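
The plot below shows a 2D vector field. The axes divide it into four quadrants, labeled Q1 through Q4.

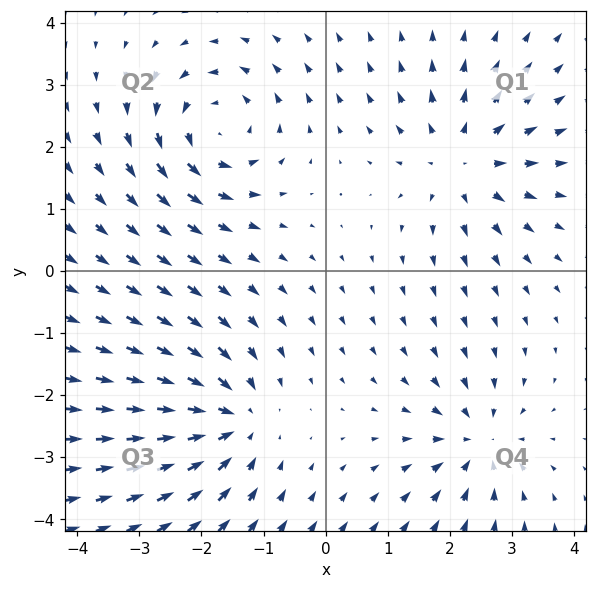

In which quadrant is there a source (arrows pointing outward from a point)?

Q1

The source sits at approximately (2.2, 1.8), which lies in quadrant Q1. The divergence there is about +4, positive as expected for a source.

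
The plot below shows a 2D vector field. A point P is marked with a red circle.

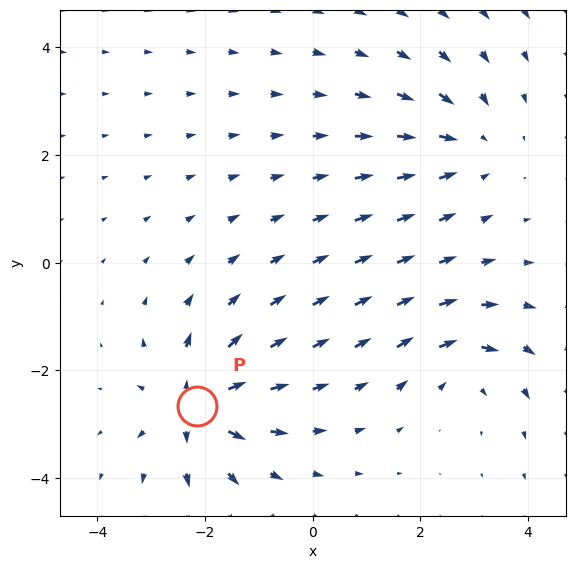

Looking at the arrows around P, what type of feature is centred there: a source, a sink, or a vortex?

source

At P (-2.1, -2.7) the arrows spread outward. Divergence about +6, curl ≈0 — positive divergence with near-zero curl is a source.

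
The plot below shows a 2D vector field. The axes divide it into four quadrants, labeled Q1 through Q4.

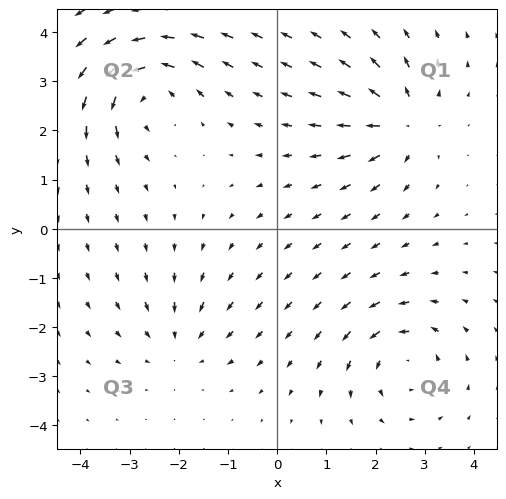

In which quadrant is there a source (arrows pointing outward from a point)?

Q1

The source sits at approximately (2.6, 2.2), which lies in quadrant Q1. The divergence there is about +5, positive as expected for a source.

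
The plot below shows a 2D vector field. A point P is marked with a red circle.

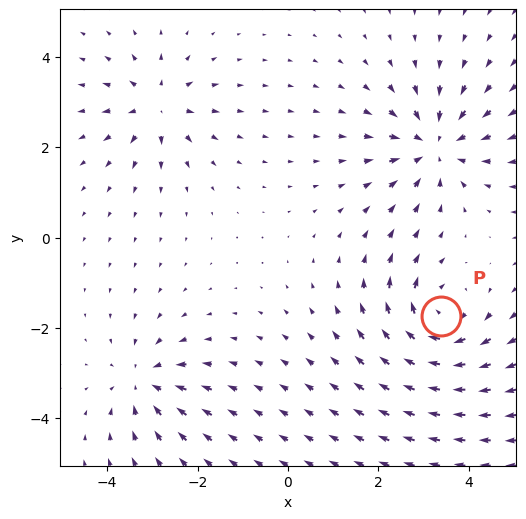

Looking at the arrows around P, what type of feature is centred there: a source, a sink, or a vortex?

vortex

At P (3.4, -1.7) the arrows circulate clockwise. Divergence ≈0, curl about -5 — near-zero divergence with nonzero curl is a vortex.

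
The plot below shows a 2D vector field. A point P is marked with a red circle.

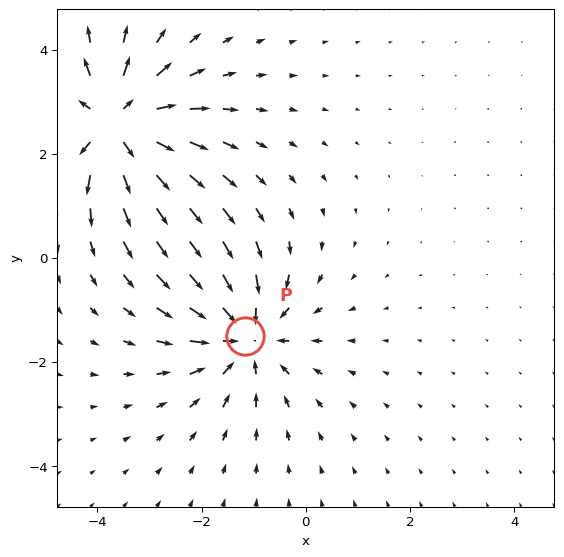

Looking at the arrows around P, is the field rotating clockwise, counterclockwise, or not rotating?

not rotating

Near P at (-1.2, -1.5) the arrows show no circulation. The curl there is ≈0.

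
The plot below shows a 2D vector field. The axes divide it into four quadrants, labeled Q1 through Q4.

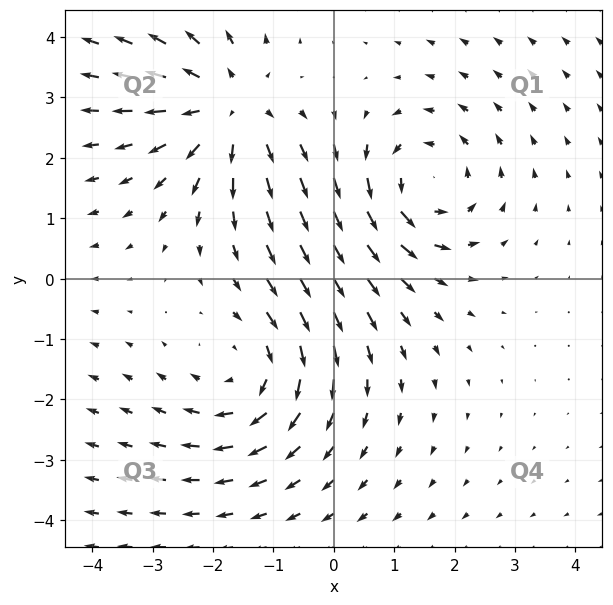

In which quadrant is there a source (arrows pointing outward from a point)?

Q2

The source sits at approximately (-1.7, 2.8), which lies in quadrant Q2. The divergence there is about +3, positive as expected for a source.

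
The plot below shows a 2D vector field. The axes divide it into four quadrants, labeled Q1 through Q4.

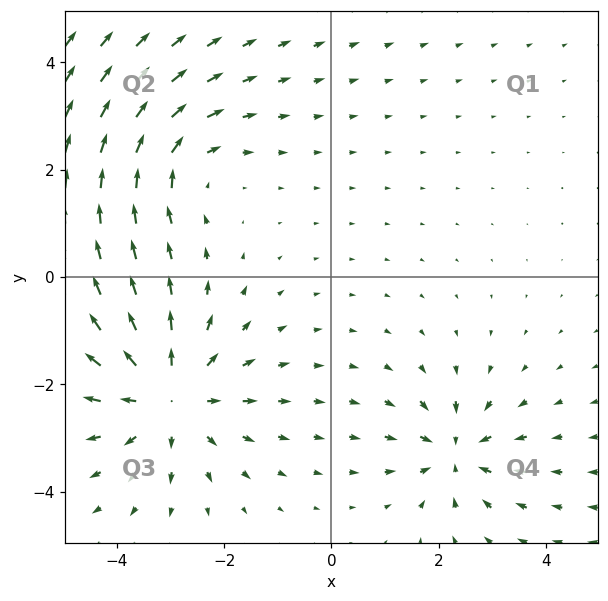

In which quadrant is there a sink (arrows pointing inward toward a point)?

Q4

The sink sits at approximately (2.3, -3.3), which lies in quadrant Q4. The divergence there is about -4, negative as expected for a sink.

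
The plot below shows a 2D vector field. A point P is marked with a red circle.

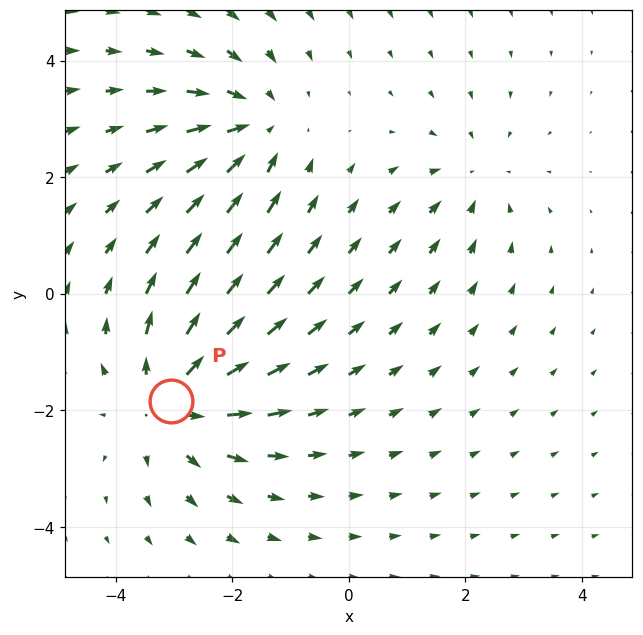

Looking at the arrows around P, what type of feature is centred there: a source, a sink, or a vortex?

source

At P (-3.0, -1.8) the arrows spread outward. Divergence about +4, curl ≈0 — positive divergence with near-zero curl is a source.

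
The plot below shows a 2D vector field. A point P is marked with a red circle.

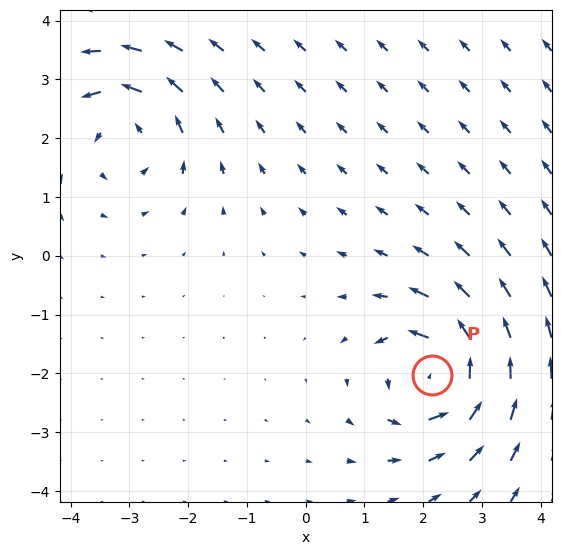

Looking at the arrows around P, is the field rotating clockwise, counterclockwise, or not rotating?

counterclockwise

Near P at (2.2, -2.0) the arrows circulate counterclockwise. The curl (z-component) there is about +5; positive curl means counterclockwise rotation.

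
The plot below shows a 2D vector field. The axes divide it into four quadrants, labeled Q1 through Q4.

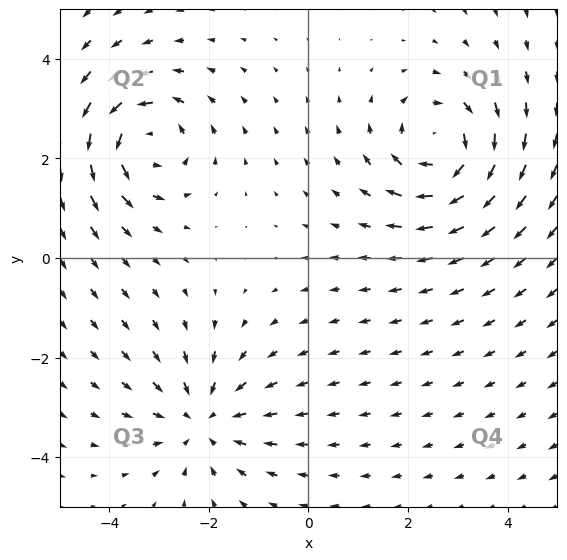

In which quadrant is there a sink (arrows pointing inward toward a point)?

The sink sits at approximately (-2.1, -3.3), which lies in quadrant Q3. The divergence there is about -4, negative as expected for a sink.

Q3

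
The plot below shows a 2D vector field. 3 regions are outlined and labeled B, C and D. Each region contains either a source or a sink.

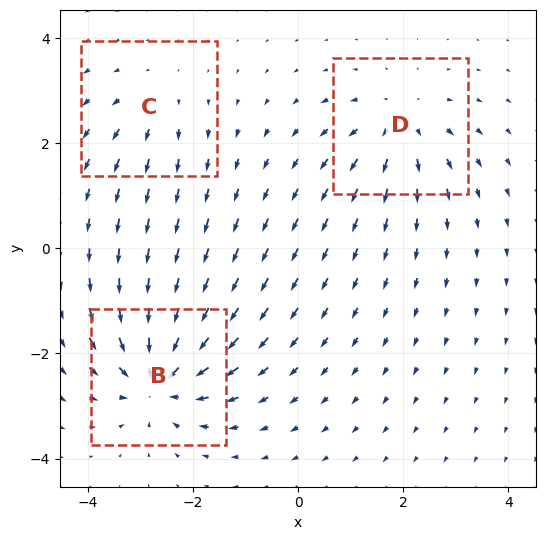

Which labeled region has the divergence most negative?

Divergence at each region's feature centre — B: about -5, C: about +2, D: about +3. Region B is most negative.

B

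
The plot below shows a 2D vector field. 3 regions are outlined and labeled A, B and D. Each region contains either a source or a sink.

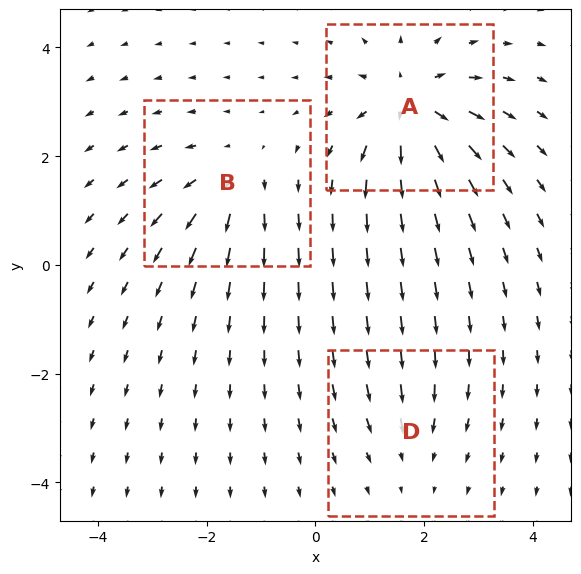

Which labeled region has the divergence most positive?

A

Divergence at each region's feature centre — A: about +6, B: about +3, D: about -2. Region A is most positive.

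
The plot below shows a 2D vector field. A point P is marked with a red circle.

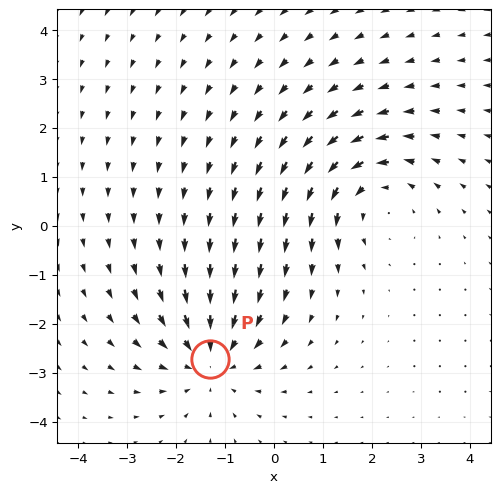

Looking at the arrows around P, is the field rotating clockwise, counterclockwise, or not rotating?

not rotating

Near P at (-1.3, -2.7) the arrows show no circulation. The curl there is ≈0.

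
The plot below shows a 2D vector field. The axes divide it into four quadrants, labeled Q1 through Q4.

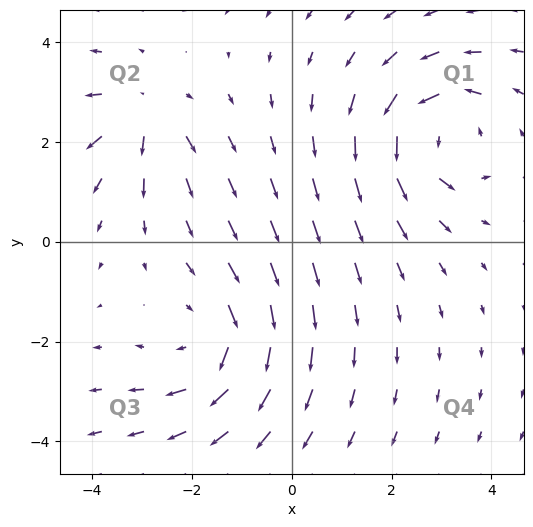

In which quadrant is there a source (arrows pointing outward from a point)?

The source sits at approximately (-3.0, 2.5), which lies in quadrant Q2. The divergence there is about +3, positive as expected for a source.

Q2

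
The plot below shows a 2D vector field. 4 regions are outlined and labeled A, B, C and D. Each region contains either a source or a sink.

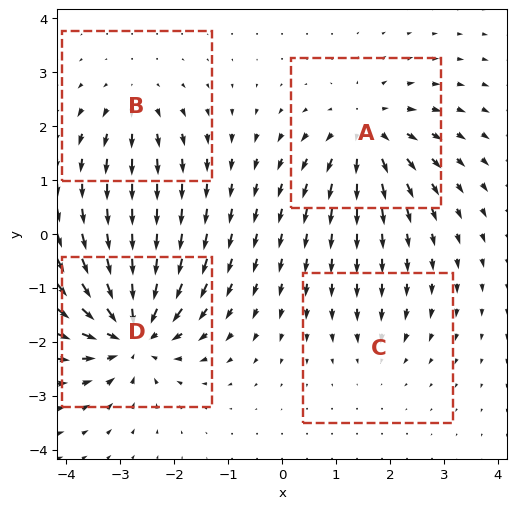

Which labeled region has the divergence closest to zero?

Divergence at each region's feature centre — A: about +5, B: about +3, C: about -2, D: about -8. Region C is closest to zero.

C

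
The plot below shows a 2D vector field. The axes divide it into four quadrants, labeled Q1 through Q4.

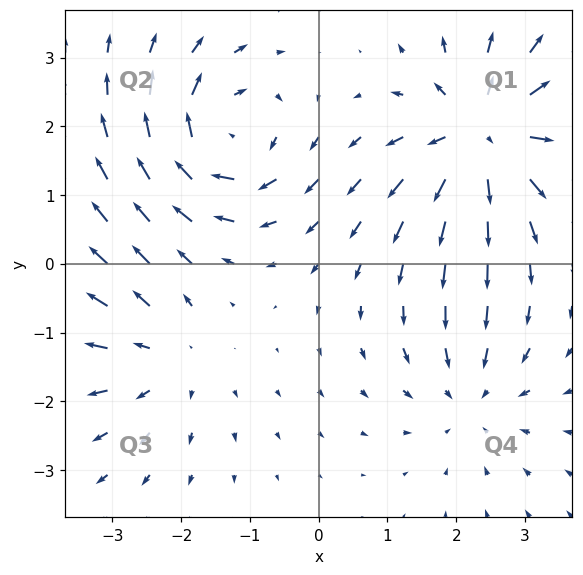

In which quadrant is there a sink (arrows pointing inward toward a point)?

Q4

The sink sits at approximately (2.2, -1.9), which lies in quadrant Q4. The divergence there is about -3, negative as expected for a sink.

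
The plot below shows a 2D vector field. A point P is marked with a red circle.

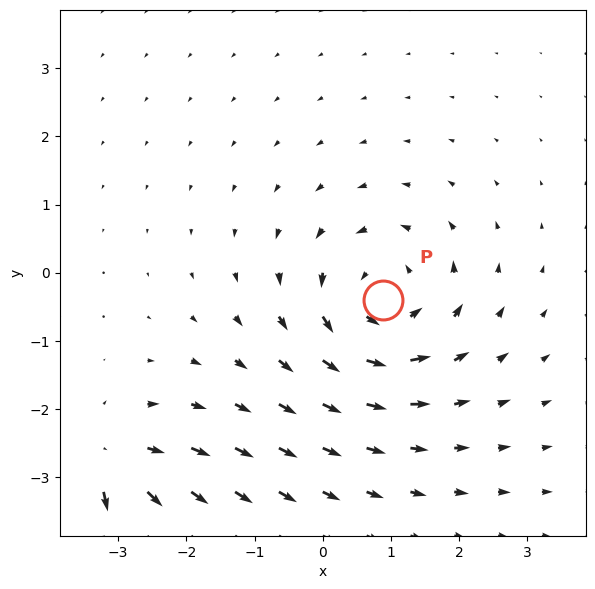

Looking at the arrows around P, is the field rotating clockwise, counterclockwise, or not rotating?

Near P at (0.9, -0.4) the arrows circulate counterclockwise. The curl (z-component) there is about +5; positive curl means counterclockwise rotation.

counterclockwise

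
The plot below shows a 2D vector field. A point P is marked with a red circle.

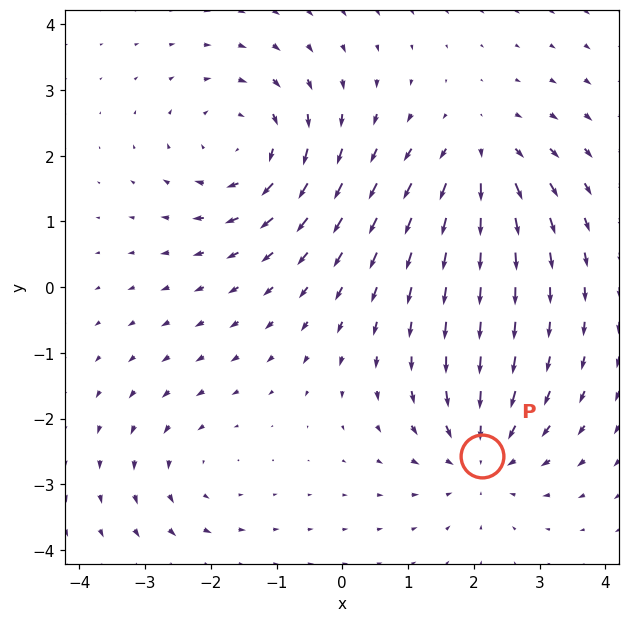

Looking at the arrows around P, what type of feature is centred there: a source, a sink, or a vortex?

At P (2.1, -2.6) the arrows converge inward. Divergence about -4, curl ≈0 — negative divergence with near-zero curl is a sink.

sink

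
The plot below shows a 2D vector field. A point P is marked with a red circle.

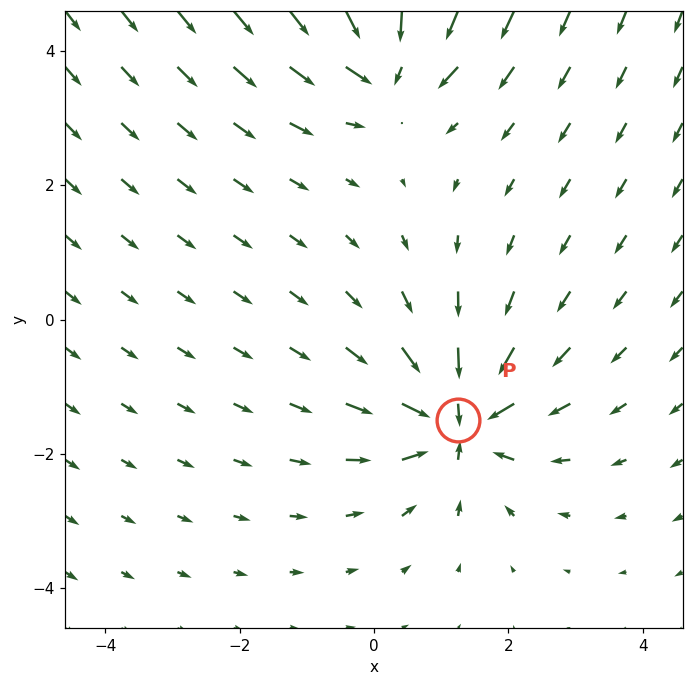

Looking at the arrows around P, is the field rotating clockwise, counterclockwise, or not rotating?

Near P at (1.2, -1.5) the arrows show no circulation. The curl there is ≈0.

not rotating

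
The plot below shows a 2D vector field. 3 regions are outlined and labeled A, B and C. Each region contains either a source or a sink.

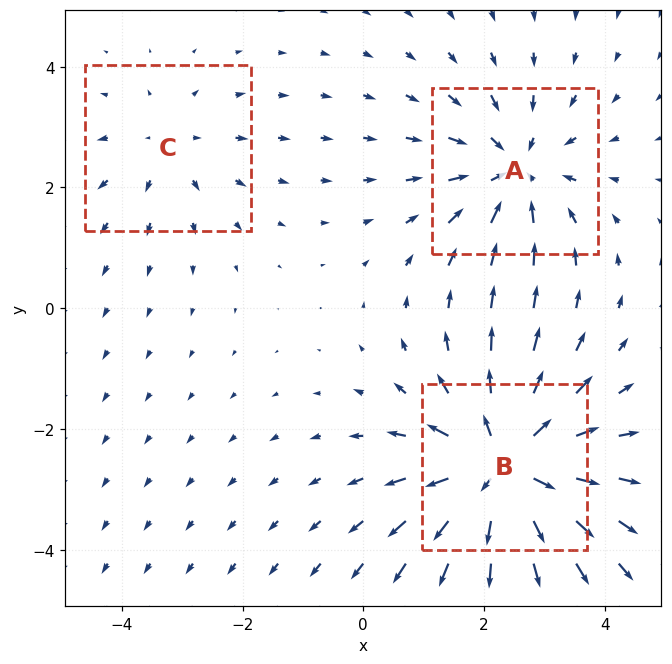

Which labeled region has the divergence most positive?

Divergence at each region's feature centre — A: about -3, B: about +5, C: about +2. Region B is most positive.

B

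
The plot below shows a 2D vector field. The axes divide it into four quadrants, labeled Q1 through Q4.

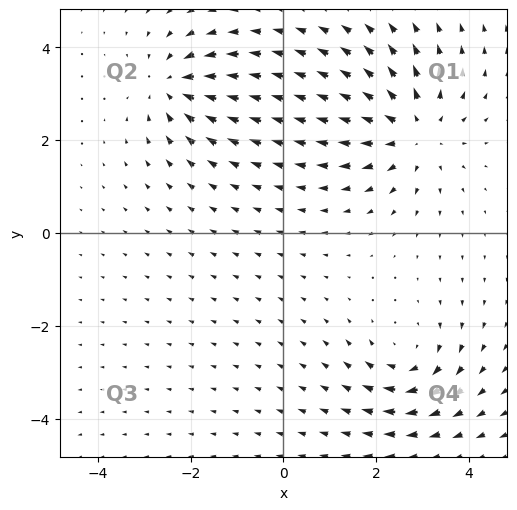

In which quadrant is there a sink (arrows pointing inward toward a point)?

Q2

The sink sits at approximately (-2.4, 3.2), which lies in quadrant Q2. The divergence there is about -4, negative as expected for a sink.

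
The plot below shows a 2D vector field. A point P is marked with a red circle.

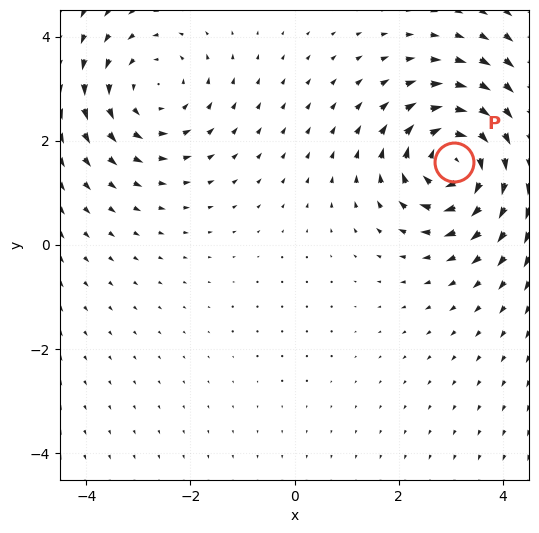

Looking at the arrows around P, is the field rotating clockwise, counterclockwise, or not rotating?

clockwise

Near P at (3.1, 1.6) the arrows circulate clockwise. The curl (z-component) there is about -5; negative curl means clockwise rotation.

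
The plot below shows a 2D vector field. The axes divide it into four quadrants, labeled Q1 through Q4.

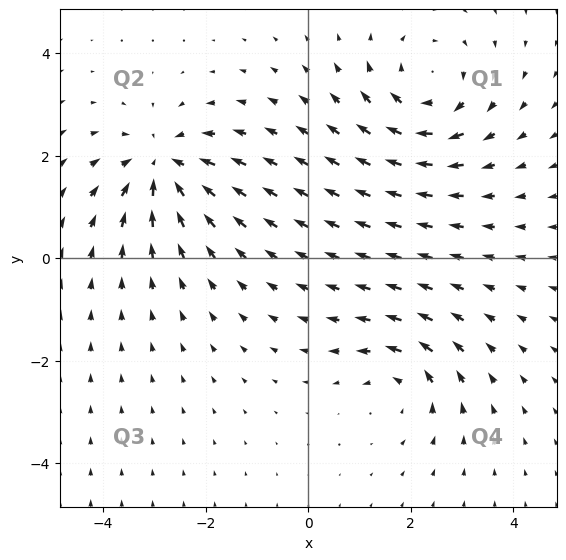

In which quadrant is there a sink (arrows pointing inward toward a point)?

Q2

The sink sits at approximately (-2.8, 1.8), which lies in quadrant Q2. The divergence there is about -6, negative as expected for a sink.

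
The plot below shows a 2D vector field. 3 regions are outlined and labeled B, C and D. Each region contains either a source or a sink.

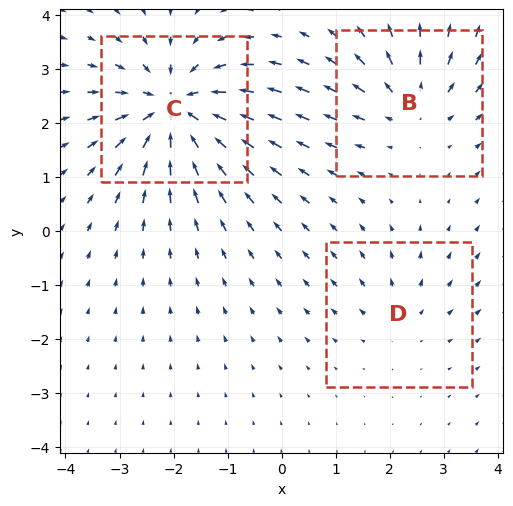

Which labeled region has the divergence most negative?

Divergence at each region's feature centre — B: about +3, C: about -6, D: about +2. Region C is most negative.

C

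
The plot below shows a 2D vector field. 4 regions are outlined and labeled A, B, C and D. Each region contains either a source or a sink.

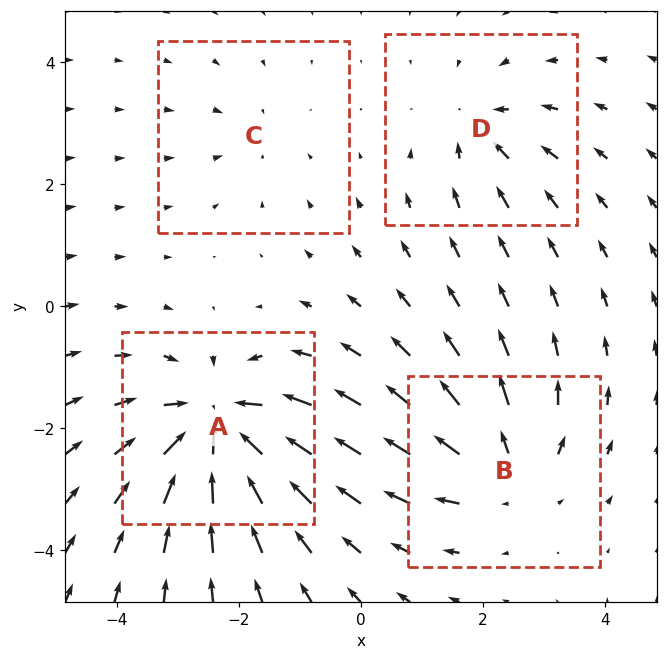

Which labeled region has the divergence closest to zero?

C

Divergence at each region's feature centre — A: about -8, B: about +5, C: about -2, D: about -4. Region C is closest to zero.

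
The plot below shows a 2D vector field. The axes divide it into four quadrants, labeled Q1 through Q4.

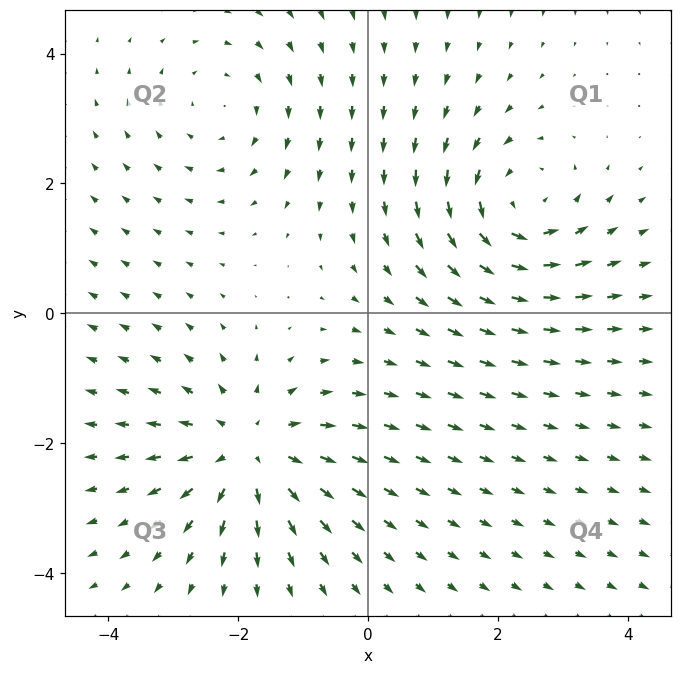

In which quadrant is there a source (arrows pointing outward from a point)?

Q3

The source sits at approximately (-1.8, -2.1), which lies in quadrant Q3. The divergence there is about +4, positive as expected for a source.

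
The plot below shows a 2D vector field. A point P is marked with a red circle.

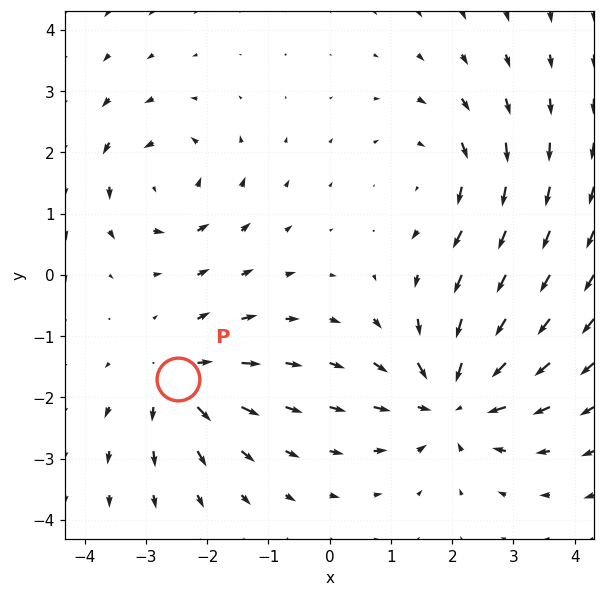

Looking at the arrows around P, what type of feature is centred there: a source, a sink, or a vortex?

source

At P (-2.5, -1.7) the arrows spread outward. Divergence about +4, curl ≈0 — positive divergence with near-zero curl is a source.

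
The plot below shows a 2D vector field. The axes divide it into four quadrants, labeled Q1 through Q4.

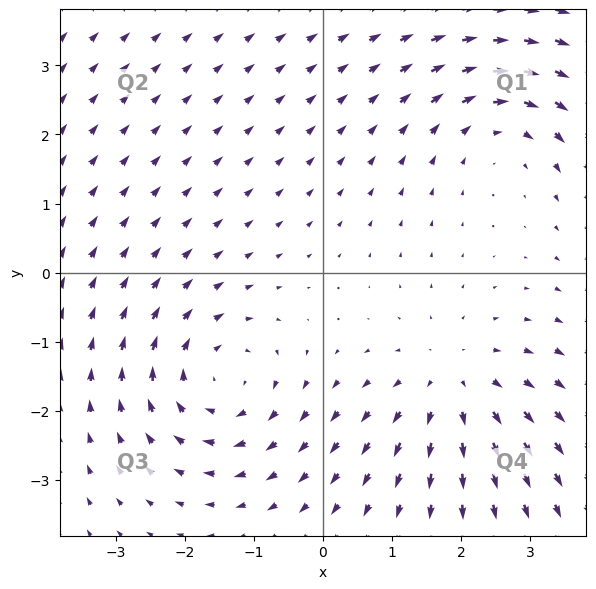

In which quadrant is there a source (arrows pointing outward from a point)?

The source sits at approximately (1.9, -1.6), which lies in quadrant Q4. The divergence there is about +4, positive as expected for a source.

Q4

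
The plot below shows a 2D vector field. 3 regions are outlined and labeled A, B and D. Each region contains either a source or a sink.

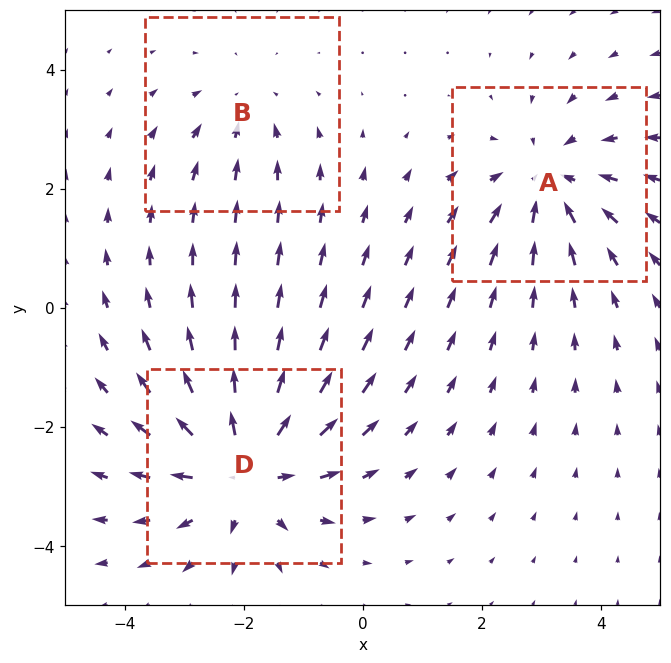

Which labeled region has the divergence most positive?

Divergence at each region's feature centre — A: about -3, B: about -2, D: about +4. Region D is most positive.

D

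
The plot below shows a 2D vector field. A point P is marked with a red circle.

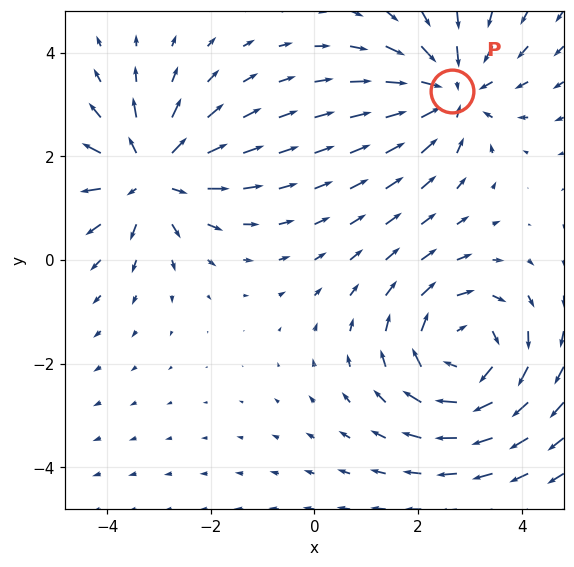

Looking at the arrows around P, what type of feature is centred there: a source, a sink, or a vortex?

At P (2.6, 3.3) the arrows converge inward. Divergence about -4, curl ≈0 — negative divergence with near-zero curl is a sink.

sink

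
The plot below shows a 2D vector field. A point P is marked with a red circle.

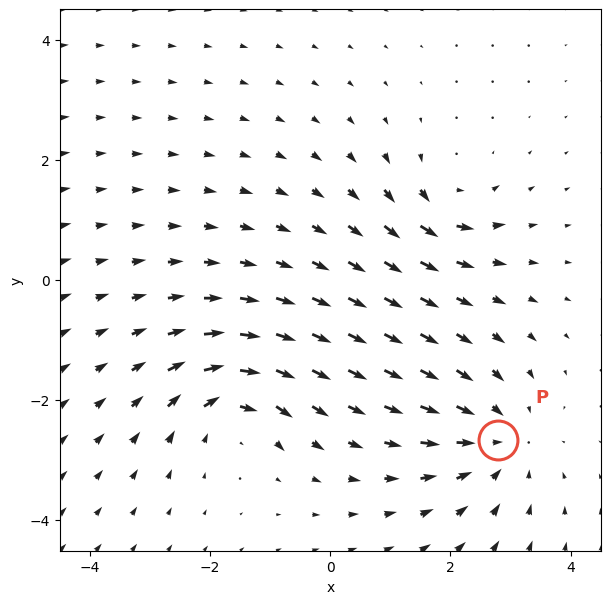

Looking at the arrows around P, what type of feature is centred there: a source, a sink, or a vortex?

sink

At P (2.8, -2.7) the arrows converge inward. Divergence about -4, curl ≈0 — negative divergence with near-zero curl is a sink.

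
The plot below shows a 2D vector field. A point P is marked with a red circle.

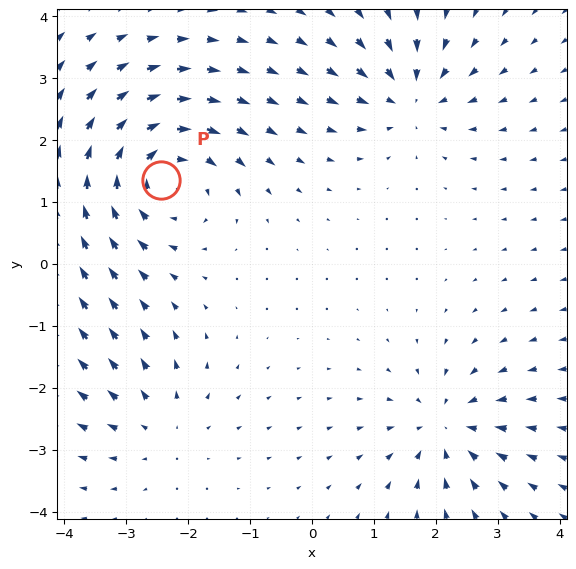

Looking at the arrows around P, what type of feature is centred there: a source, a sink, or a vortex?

At P (-2.4, 1.4) the arrows circulate clockwise. Divergence ≈0, curl about -4 — near-zero divergence with nonzero curl is a vortex.

vortex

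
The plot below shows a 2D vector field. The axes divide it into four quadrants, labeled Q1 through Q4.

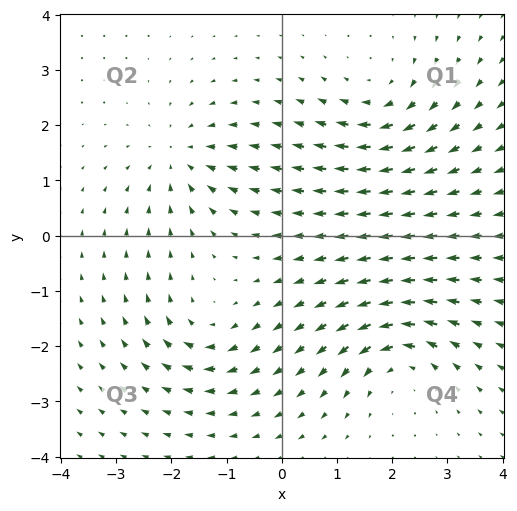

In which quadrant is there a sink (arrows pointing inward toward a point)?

The sink sits at approximately (-1.8, 1.4), which lies in quadrant Q2. The divergence there is about -4, negative as expected for a sink.

Q2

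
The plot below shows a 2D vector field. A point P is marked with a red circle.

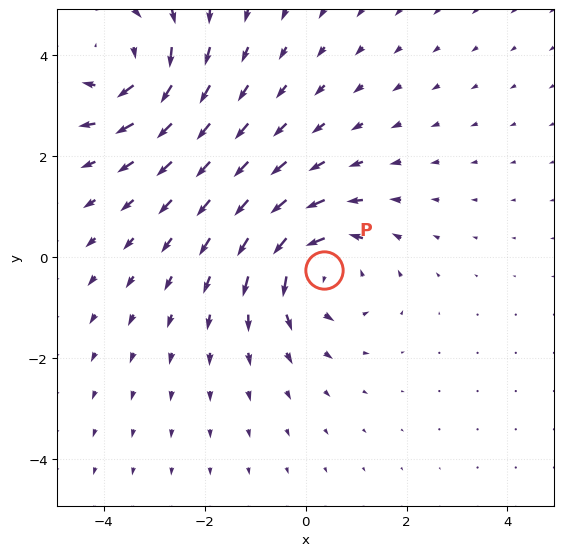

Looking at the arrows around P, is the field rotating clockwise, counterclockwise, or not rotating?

counterclockwise

Near P at (0.4, -0.3) the arrows circulate counterclockwise. The curl (z-component) there is about +3; positive curl means counterclockwise rotation.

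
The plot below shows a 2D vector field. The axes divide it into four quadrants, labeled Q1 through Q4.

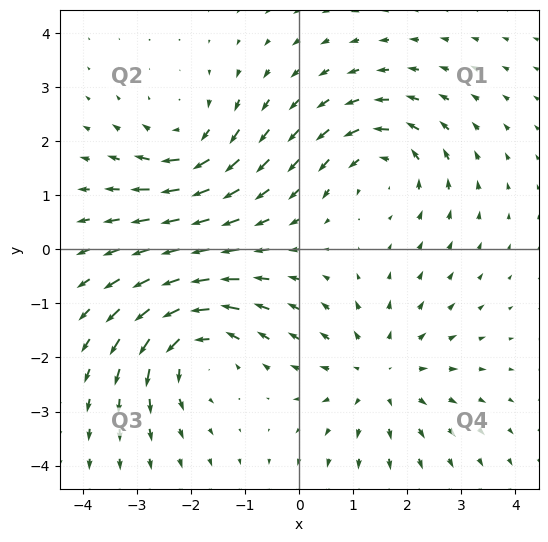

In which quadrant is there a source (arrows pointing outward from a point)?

Q4

The source sits at approximately (1.5, -2.3), which lies in quadrant Q4. The divergence there is about +3, positive as expected for a source.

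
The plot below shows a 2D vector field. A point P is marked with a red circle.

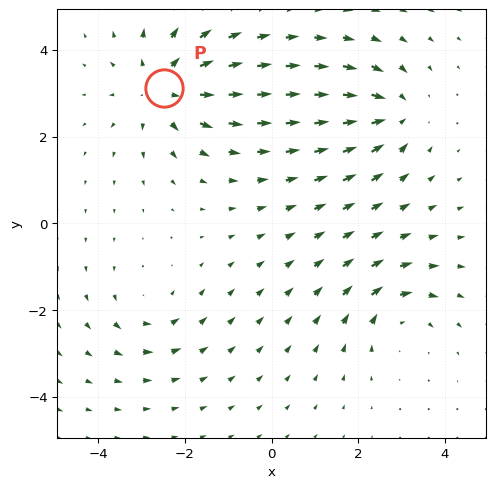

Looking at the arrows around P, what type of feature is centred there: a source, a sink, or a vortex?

source

At P (-2.5, 3.1) the arrows spread outward. Divergence about +4, curl ≈0 — positive divergence with near-zero curl is a source.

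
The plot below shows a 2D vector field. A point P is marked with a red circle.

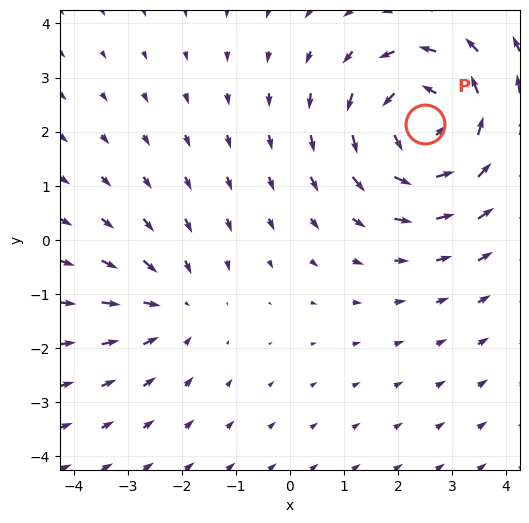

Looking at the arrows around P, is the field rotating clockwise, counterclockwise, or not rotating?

counterclockwise

Near P at (2.5, 2.1) the arrows circulate counterclockwise. The curl (z-component) there is about +4; positive curl means counterclockwise rotation.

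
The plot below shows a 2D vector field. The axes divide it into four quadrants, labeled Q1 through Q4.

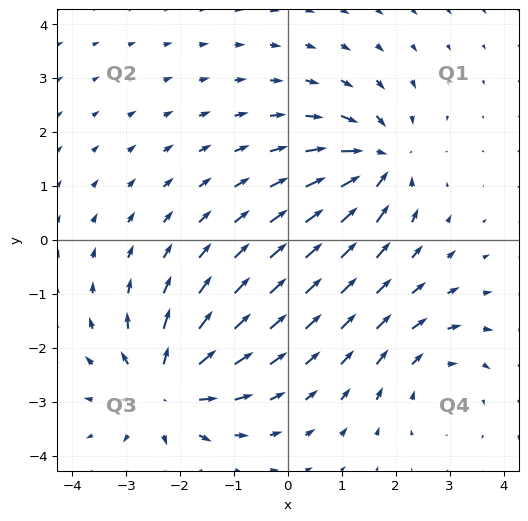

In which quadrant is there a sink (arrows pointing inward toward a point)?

The sink sits at approximately (1.7, 1.4), which lies in quadrant Q1. The divergence there is about -6, negative as expected for a sink.

Q1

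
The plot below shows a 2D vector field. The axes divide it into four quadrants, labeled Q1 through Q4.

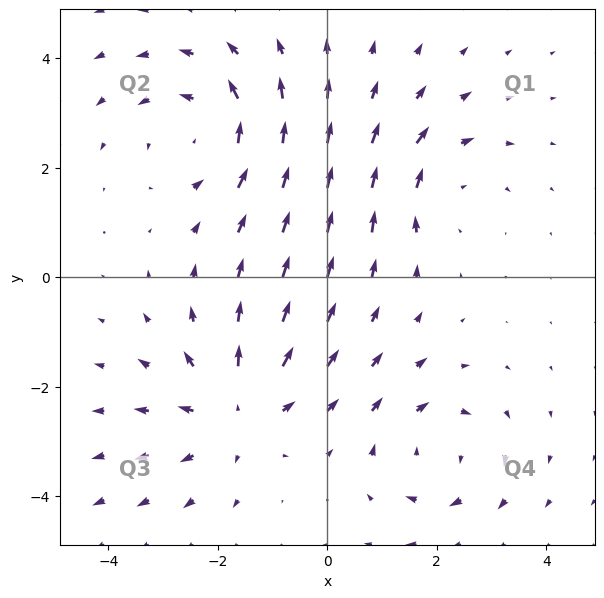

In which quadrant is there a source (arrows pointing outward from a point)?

The source sits at approximately (-1.7, -2.4), which lies in quadrant Q3. The divergence there is about +4, positive as expected for a source.

Q3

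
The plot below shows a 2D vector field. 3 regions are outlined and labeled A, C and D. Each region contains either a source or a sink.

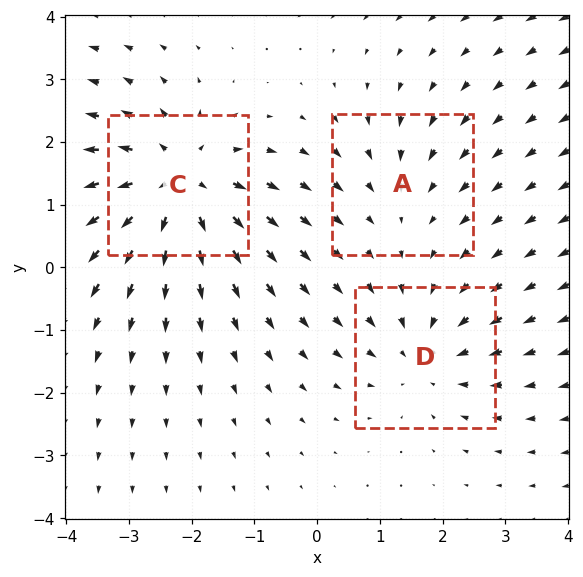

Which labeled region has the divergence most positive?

C

Divergence at each region's feature centre — A: about -2, C: about +5, D: about -3. Region C is most positive.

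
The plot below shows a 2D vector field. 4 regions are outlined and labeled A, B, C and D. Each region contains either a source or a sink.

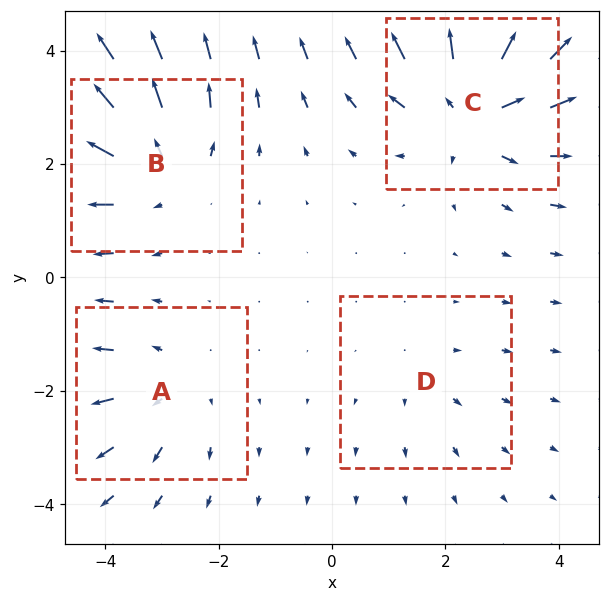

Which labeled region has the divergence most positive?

C

Divergence at each region's feature centre — A: about +3, B: about +5, C: about +6, D: about +2. Region C is most positive.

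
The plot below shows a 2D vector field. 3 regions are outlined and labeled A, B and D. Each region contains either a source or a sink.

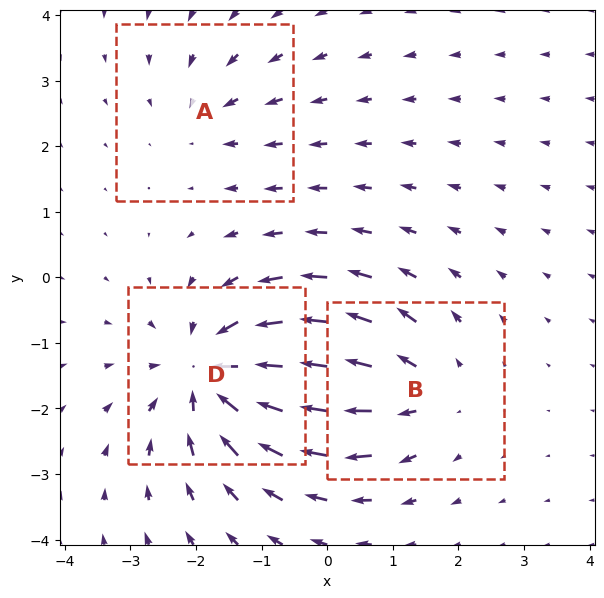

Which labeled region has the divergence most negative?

Divergence at each region's feature centre — A: about -2, B: about +3, D: about -5. Region D is most negative.

D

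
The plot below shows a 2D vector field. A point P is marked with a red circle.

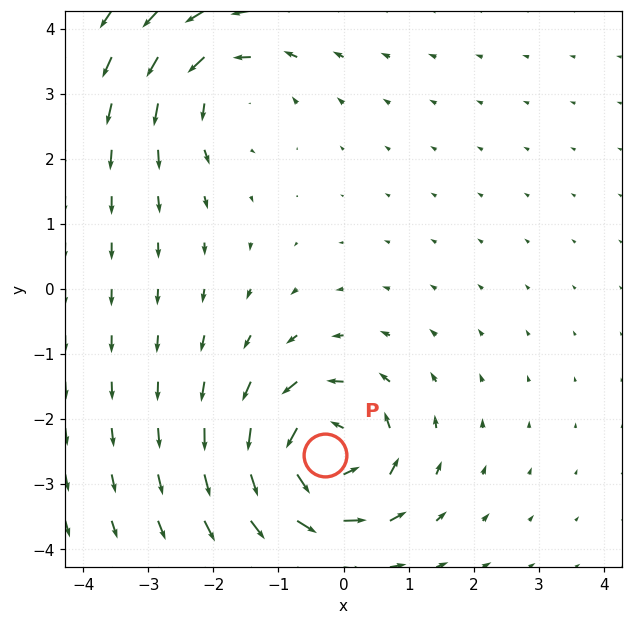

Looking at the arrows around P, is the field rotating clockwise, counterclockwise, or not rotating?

Near P at (-0.3, -2.6) the arrows circulate counterclockwise. The curl (z-component) there is about +5; positive curl means counterclockwise rotation.

counterclockwise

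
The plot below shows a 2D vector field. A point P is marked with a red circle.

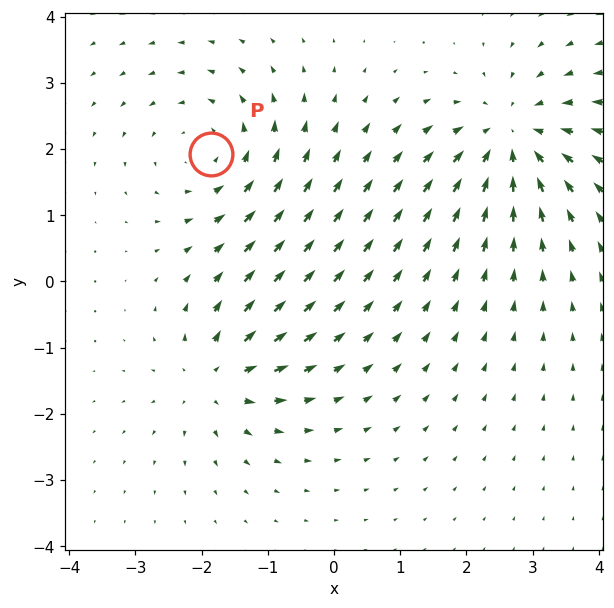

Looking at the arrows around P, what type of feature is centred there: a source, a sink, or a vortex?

vortex

At P (-1.9, 1.9) the arrows circulate counterclockwise. Divergence ≈0, curl about +3 — near-zero divergence with nonzero curl is a vortex.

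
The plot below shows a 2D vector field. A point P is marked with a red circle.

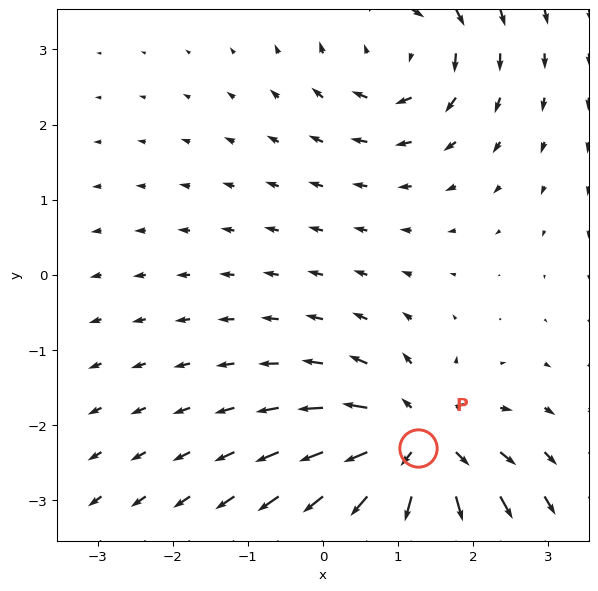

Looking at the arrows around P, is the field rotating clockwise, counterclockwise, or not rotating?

Near P at (1.3, -2.3) the arrows show no circulation. The curl there is ≈0.

not rotating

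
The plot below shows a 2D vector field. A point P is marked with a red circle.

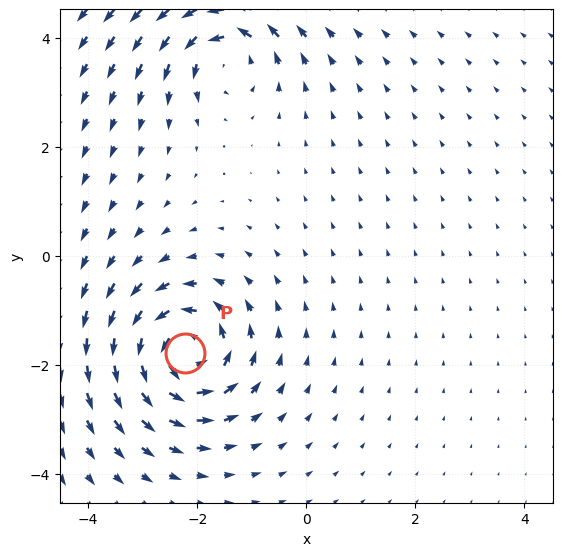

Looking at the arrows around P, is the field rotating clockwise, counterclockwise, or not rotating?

Near P at (-2.2, -1.8) the arrows circulate counterclockwise. The curl (z-component) there is about +6; positive curl means counterclockwise rotation.

counterclockwise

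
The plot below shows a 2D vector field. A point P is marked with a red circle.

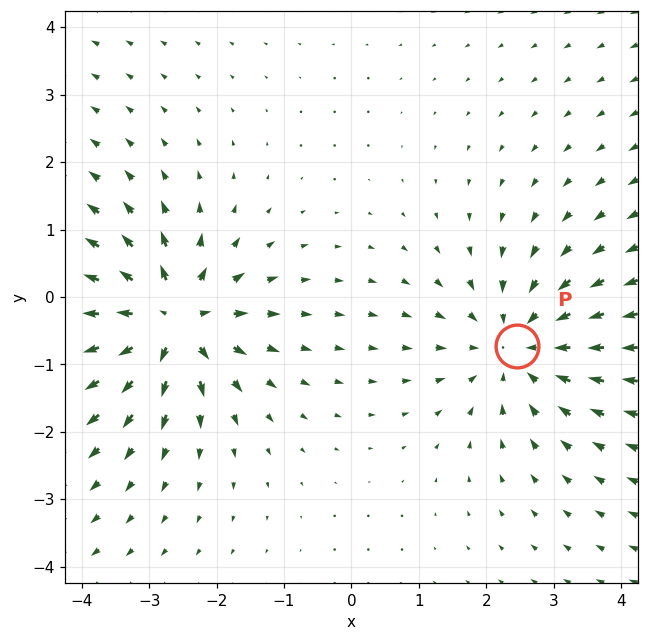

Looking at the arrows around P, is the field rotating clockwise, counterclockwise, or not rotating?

Near P at (2.4, -0.7) the arrows show no circulation. The curl there is ≈0.

not rotating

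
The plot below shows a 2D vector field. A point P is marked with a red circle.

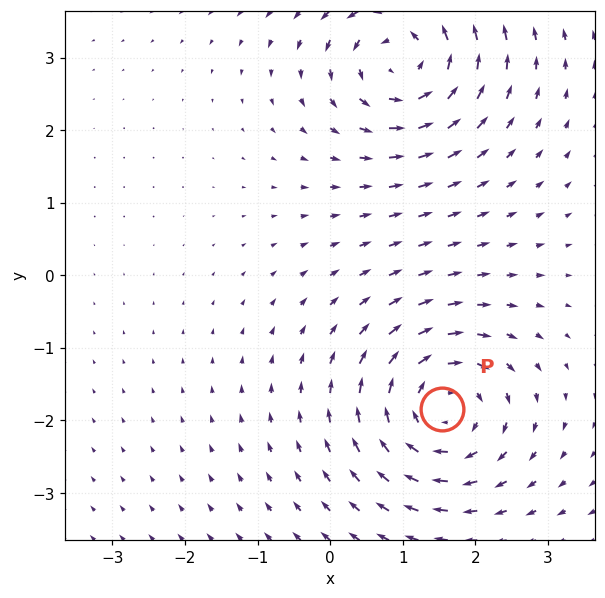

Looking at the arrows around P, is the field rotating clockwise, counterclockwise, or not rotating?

clockwise

Near P at (1.5, -1.8) the arrows circulate clockwise. The curl (z-component) there is about -6; negative curl means clockwise rotation.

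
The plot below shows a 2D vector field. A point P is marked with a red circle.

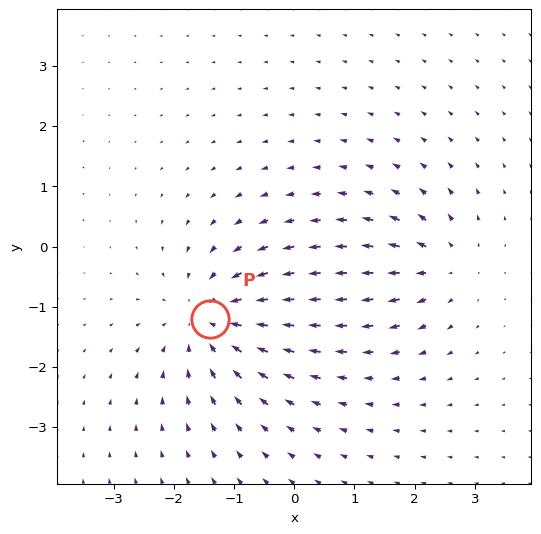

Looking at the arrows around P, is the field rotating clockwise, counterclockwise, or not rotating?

not rotating

Near P at (-1.4, -1.2) the arrows show no circulation. The curl there is ≈0.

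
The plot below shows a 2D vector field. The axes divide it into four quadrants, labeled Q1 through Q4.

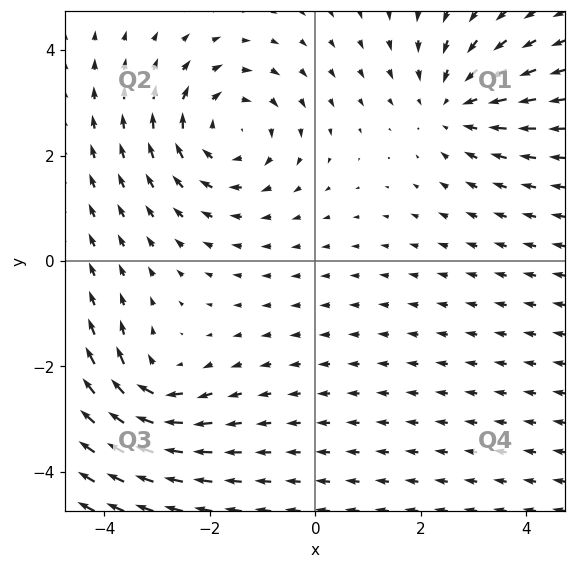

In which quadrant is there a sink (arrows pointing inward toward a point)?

Q1

The sink sits at approximately (2.6, 3.0), which lies in quadrant Q1. The divergence there is about -3, negative as expected for a sink.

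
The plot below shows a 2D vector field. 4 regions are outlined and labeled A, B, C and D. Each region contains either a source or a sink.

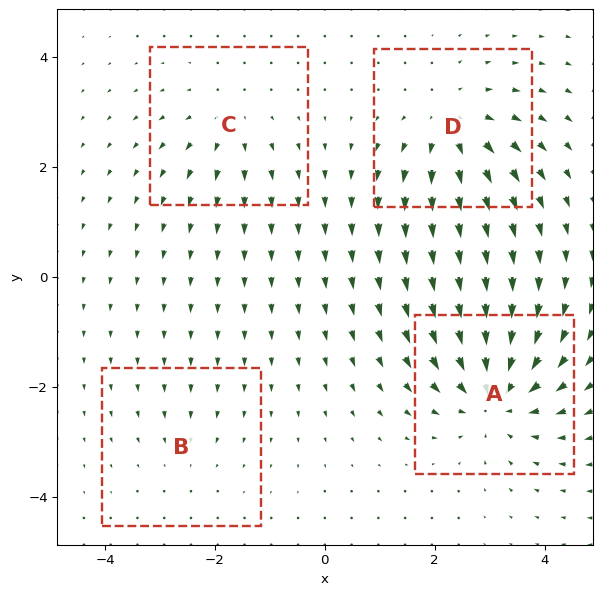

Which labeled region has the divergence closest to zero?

Divergence at each region's feature centre — A: about -7, B: about -2, C: about +3, D: about +5. Region B is closest to zero.

B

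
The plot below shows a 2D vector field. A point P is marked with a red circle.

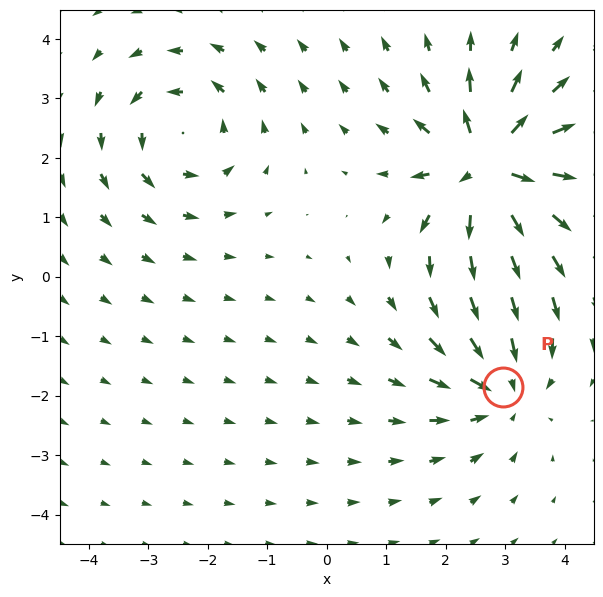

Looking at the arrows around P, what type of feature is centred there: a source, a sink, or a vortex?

At P (3.0, -1.8) the arrows converge inward. Divergence about -3, curl ≈0 — negative divergence with near-zero curl is a sink.

sink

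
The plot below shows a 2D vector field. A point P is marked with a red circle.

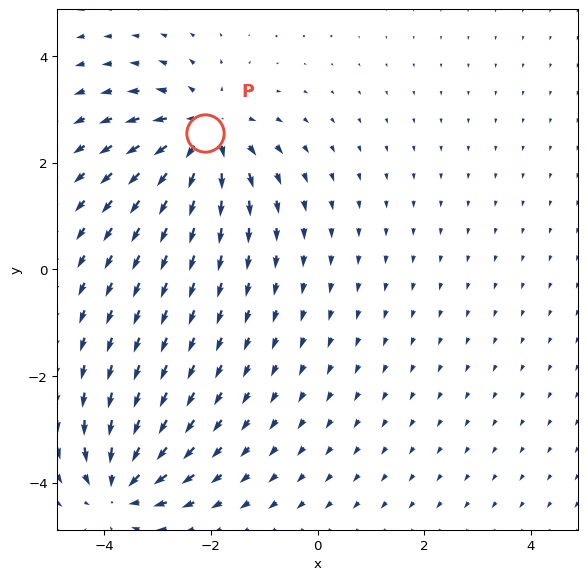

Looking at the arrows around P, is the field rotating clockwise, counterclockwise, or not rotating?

Near P at (-2.1, 2.6) the arrows show no circulation. The curl there is ≈0.

not rotating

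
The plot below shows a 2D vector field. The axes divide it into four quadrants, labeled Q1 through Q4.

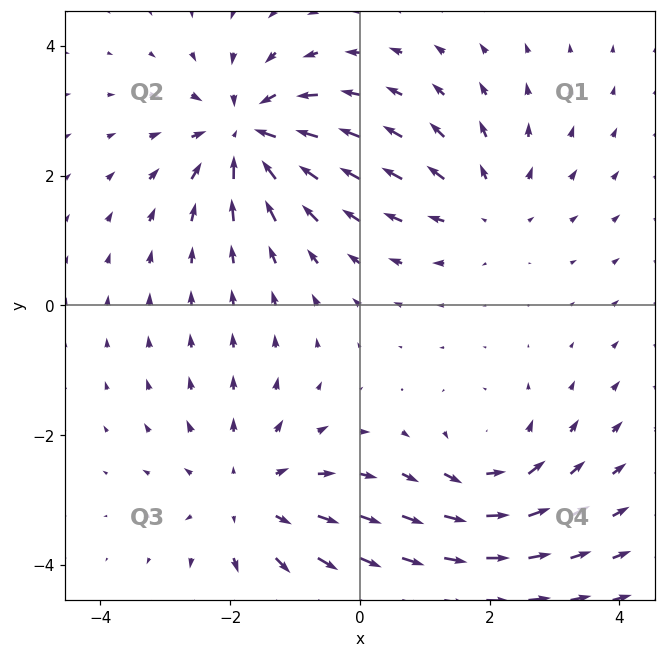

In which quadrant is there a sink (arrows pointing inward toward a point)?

The sink sits at approximately (-1.7, 2.6), which lies in quadrant Q2. The divergence there is about -6, negative as expected for a sink.

Q2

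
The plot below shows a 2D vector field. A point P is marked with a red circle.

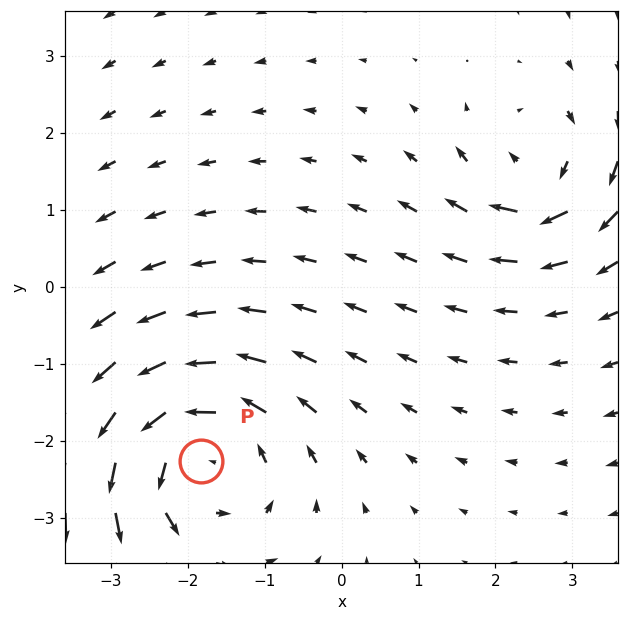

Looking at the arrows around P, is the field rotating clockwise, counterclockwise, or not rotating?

counterclockwise

Near P at (-1.8, -2.3) the arrows circulate counterclockwise. The curl (z-component) there is about +4; positive curl means counterclockwise rotation.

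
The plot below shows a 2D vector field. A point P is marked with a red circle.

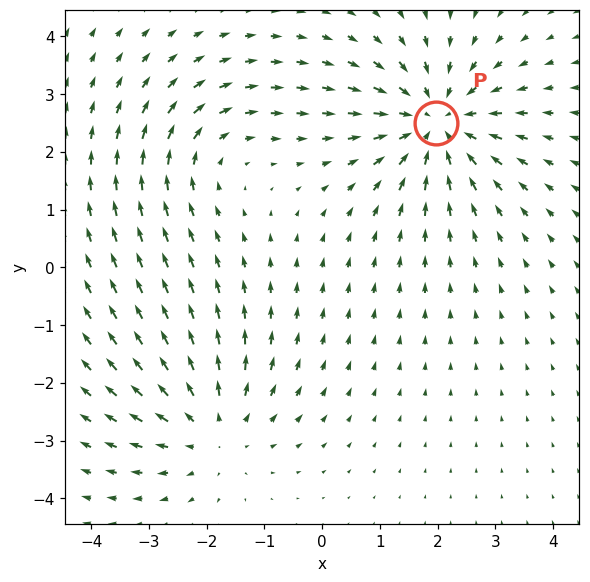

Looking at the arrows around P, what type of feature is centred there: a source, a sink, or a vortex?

At P (2.0, 2.5) the arrows converge inward. Divergence about -4, curl ≈0 — negative divergence with near-zero curl is a sink.

sink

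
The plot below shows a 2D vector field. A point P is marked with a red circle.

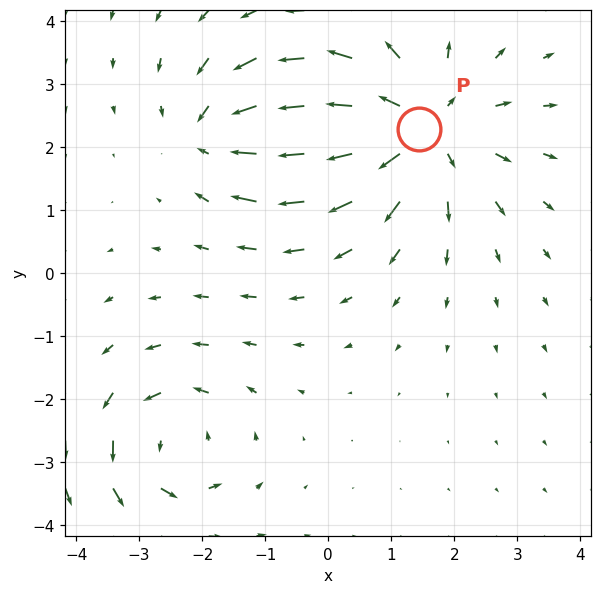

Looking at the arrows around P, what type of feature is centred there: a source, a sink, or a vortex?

source

At P (1.4, 2.3) the arrows spread outward. Divergence about +4, curl ≈0 — positive divergence with near-zero curl is a source.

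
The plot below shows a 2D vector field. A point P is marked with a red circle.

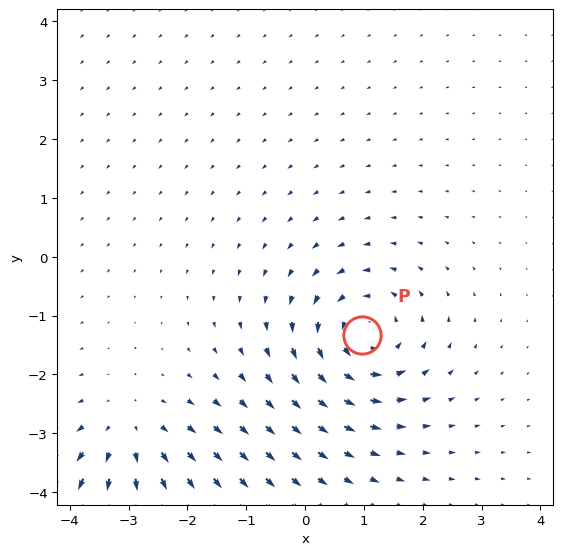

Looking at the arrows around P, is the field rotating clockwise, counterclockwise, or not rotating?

Near P at (1.0, -1.3) the arrows circulate counterclockwise. The curl (z-component) there is about +6; positive curl means counterclockwise rotation.

counterclockwise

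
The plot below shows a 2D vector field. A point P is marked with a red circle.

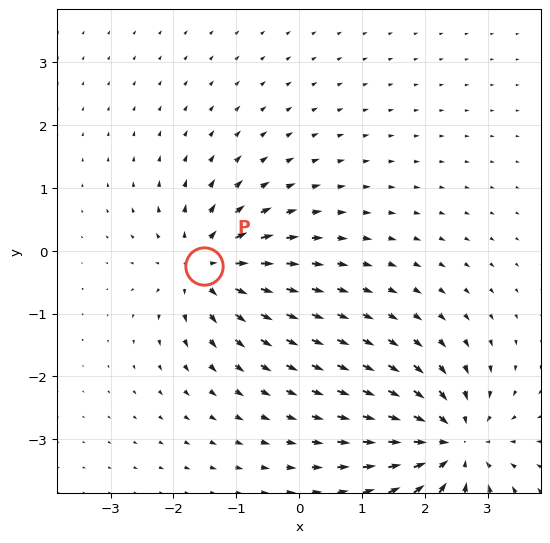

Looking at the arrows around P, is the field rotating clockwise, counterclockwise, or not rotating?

Near P at (-1.5, -0.2) the arrows show no circulation. The curl there is ≈0.

not rotating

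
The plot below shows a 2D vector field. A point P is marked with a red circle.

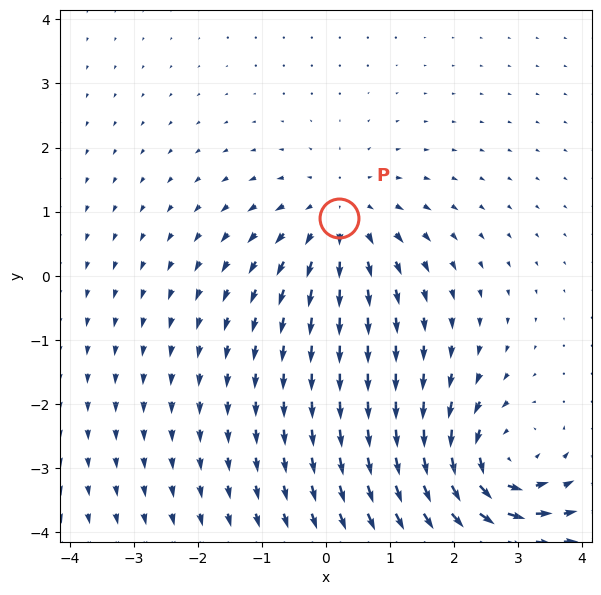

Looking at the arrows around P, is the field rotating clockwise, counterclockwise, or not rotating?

not rotating

Near P at (0.2, 0.9) the arrows show no circulation. The curl there is ≈0.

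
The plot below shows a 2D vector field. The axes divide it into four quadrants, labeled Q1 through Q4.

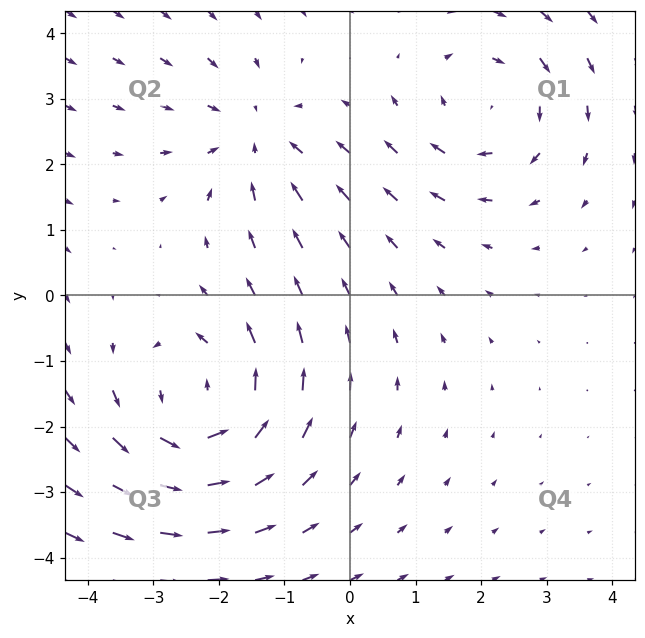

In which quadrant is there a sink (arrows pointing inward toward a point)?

Q2

The sink sits at approximately (-1.4, 2.4), which lies in quadrant Q2. The divergence there is about -3, negative as expected for a sink.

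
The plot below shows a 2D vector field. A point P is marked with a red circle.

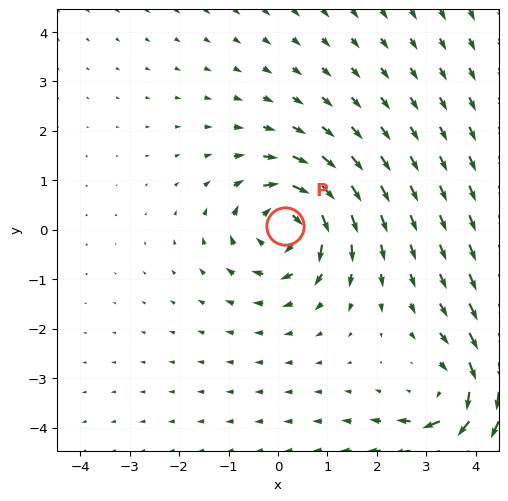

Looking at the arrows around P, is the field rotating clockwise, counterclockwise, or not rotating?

Near P at (0.1, 0.1) the arrows circulate clockwise. The curl (z-component) there is about -5; negative curl means clockwise rotation.

clockwise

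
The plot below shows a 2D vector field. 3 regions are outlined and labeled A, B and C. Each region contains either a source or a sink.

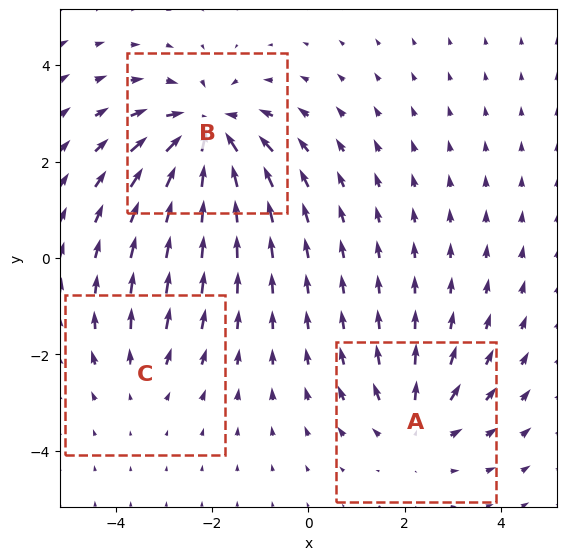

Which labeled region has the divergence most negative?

B

Divergence at each region's feature centre — A: about +3, B: about -5, C: about +2. Region B is most negative.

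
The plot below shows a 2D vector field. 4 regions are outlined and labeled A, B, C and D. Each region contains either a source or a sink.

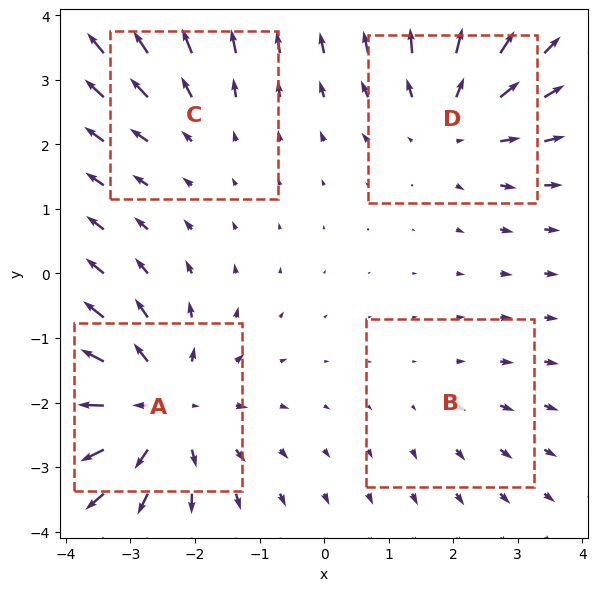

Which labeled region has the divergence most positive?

A

Divergence at each region's feature centre — A: about +6, B: about +2, C: about +3, D: about +5. Region A is most positive.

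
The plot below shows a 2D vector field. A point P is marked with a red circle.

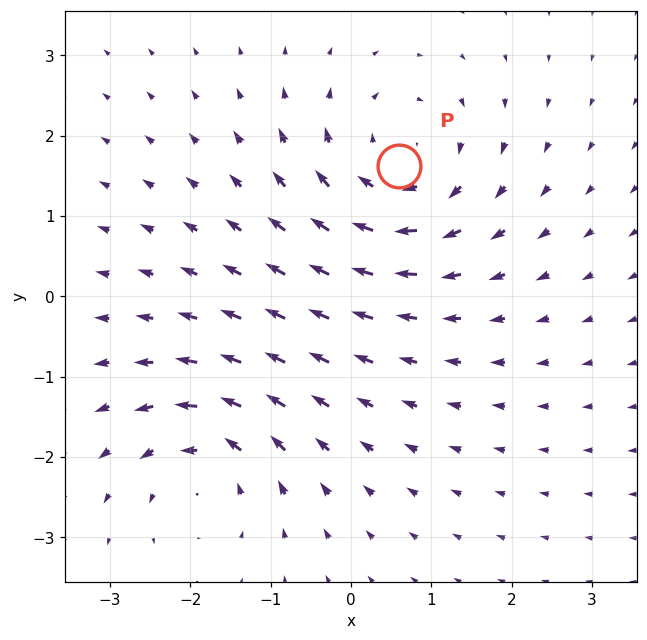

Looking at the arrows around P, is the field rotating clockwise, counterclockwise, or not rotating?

Near P at (0.6, 1.6) the arrows circulate clockwise. The curl (z-component) there is about -4; negative curl means clockwise rotation.

clockwise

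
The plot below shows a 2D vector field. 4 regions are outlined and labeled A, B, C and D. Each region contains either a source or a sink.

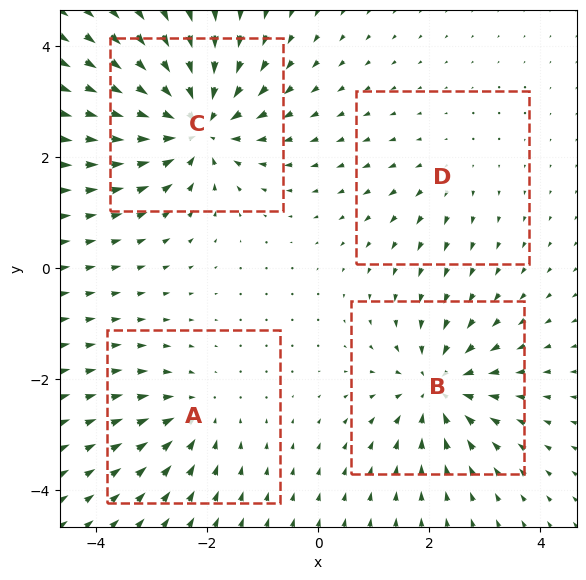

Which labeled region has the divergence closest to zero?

Divergence at each region's feature centre — A: about -4, B: about -6, C: about -8, D: about +2. Region D is closest to zero.

D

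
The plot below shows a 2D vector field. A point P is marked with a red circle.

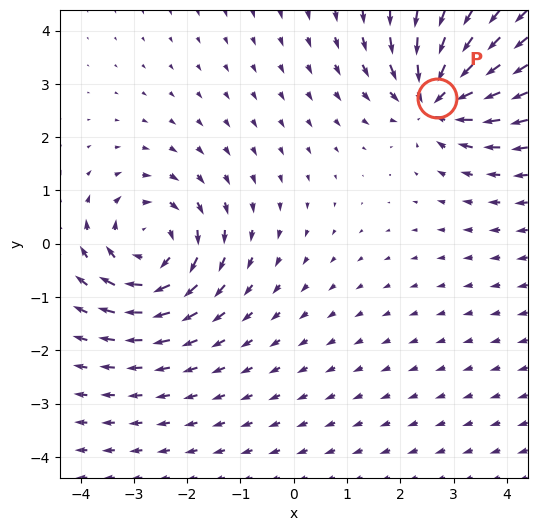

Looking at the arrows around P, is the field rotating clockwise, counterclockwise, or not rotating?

Near P at (2.7, 2.7) the arrows show no circulation. The curl there is ≈0.

not rotating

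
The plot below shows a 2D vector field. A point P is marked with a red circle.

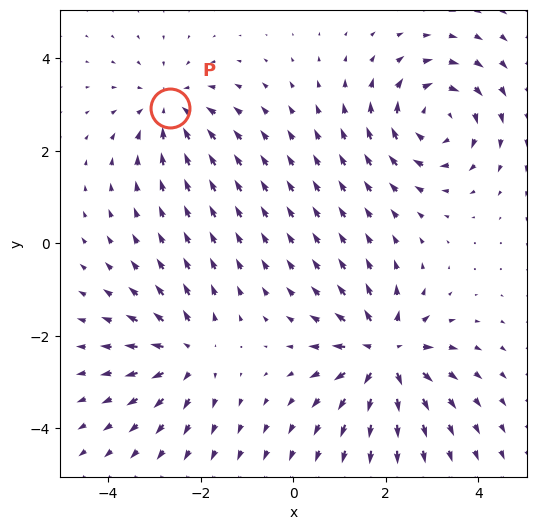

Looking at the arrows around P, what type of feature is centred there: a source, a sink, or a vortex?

sink

At P (-2.7, 2.9) the arrows converge inward. Divergence about -4, curl ≈0 — negative divergence with near-zero curl is a sink.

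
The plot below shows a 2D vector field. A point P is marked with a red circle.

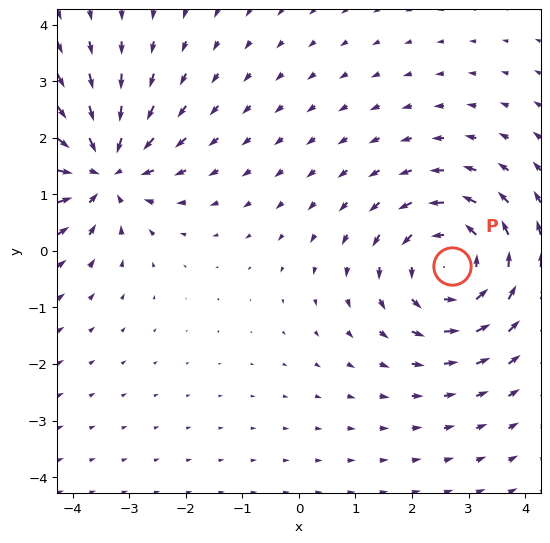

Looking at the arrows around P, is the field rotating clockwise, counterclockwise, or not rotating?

Near P at (2.7, -0.3) the arrows circulate counterclockwise. The curl (z-component) there is about +4; positive curl means counterclockwise rotation.

counterclockwise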